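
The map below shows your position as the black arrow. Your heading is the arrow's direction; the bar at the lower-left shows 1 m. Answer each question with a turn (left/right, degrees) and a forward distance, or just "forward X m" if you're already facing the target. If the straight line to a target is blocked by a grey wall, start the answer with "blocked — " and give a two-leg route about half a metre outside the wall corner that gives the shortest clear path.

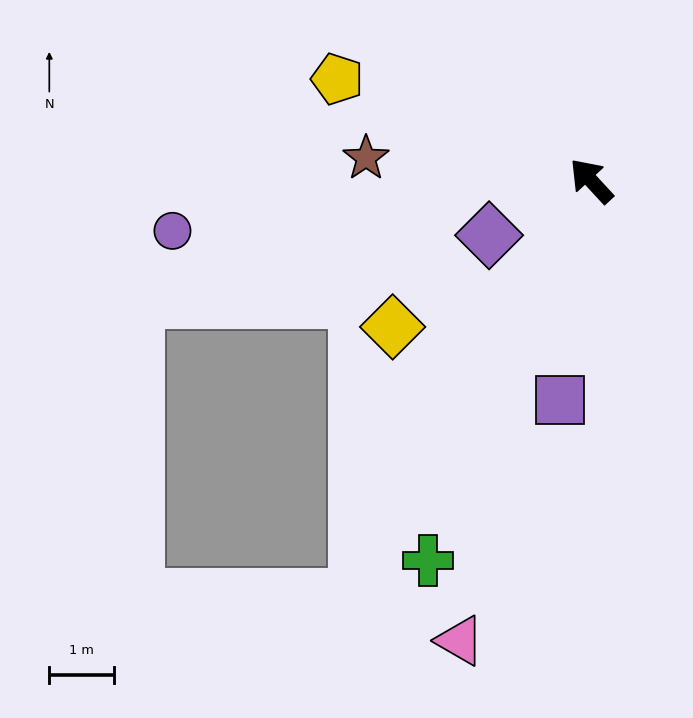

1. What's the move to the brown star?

turn left 42°, forward 3.5 m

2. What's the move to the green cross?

turn left 114°, forward 6.4 m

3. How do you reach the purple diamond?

turn left 75°, forward 1.8 m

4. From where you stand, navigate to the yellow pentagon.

turn left 25°, forward 4.2 m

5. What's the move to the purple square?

turn left 129°, forward 3.4 m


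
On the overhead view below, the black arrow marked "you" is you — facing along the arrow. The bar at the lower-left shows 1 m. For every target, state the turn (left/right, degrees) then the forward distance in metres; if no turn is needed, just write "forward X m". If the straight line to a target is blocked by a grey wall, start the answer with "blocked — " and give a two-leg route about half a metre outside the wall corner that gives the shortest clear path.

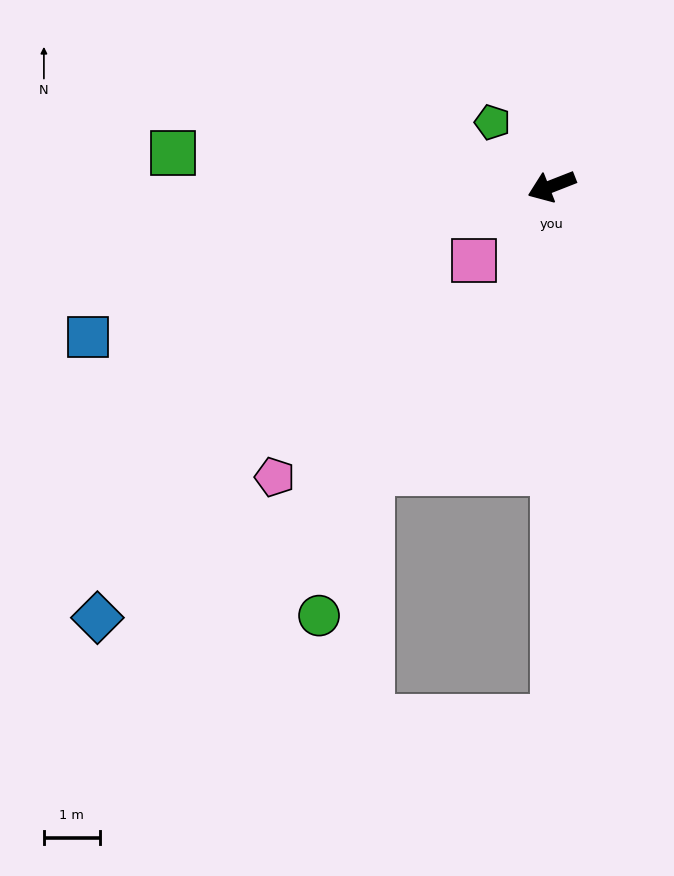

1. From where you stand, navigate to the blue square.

turn right 3°, forward 8.7 m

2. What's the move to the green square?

turn right 26°, forward 6.8 m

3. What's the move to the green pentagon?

turn right 69°, forward 1.6 m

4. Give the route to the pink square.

turn left 22°, forward 1.9 m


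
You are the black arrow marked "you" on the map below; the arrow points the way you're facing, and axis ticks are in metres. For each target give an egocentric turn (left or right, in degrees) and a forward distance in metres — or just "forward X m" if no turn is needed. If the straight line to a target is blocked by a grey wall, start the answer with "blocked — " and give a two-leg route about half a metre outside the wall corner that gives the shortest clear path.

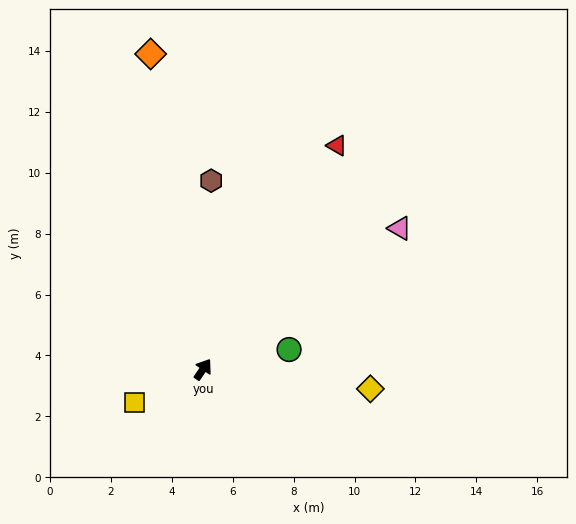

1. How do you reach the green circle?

turn right 43°, forward 2.9 m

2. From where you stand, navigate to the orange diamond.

turn left 44°, forward 10.5 m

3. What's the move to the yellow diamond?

turn right 62°, forward 5.5 m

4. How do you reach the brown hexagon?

turn left 32°, forward 6.2 m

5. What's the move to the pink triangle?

turn right 20°, forward 7.9 m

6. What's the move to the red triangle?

turn left 3°, forward 8.6 m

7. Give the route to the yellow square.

turn left 150°, forward 2.5 m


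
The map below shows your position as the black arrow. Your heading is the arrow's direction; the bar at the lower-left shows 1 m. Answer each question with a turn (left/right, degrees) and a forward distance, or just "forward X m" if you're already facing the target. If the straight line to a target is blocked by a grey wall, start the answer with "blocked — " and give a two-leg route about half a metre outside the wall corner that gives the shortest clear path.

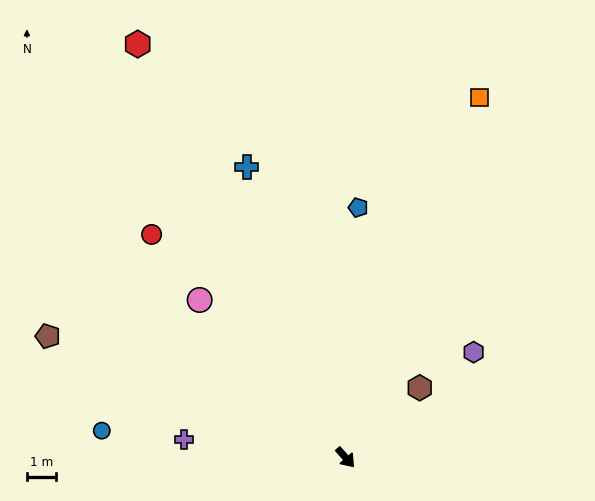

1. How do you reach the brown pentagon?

turn right 153°, forward 11.1 m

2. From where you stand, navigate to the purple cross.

turn right 137°, forward 5.6 m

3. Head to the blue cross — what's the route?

turn left 158°, forward 10.6 m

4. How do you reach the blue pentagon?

turn left 136°, forward 8.7 m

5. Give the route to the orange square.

turn left 118°, forward 13.3 m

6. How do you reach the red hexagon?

turn left 166°, forward 16.0 m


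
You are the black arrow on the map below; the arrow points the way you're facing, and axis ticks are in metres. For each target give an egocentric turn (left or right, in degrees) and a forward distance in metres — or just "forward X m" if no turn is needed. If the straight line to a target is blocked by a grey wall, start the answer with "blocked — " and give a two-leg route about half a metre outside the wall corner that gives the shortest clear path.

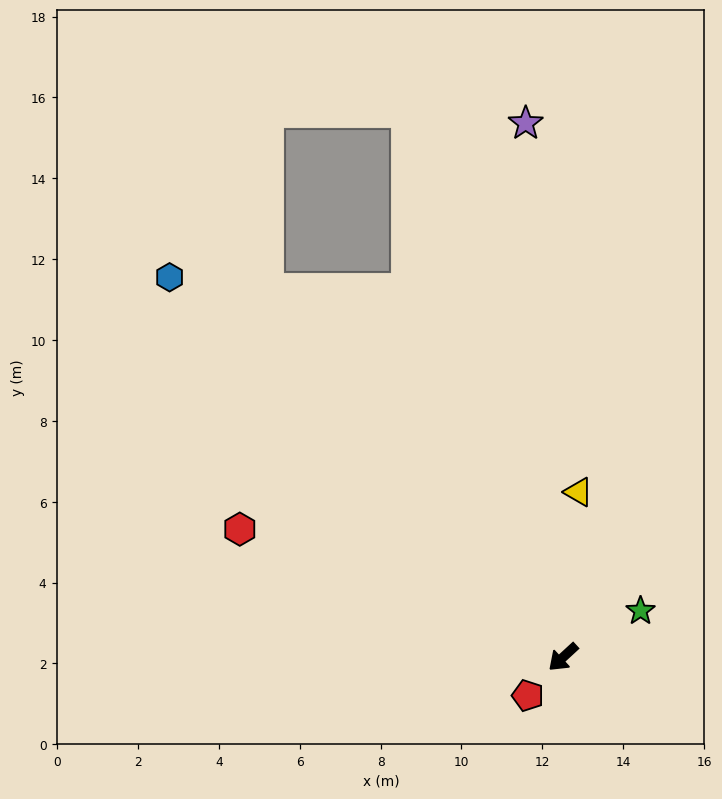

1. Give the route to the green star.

turn left 168°, forward 2.2 m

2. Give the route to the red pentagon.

turn left 5°, forward 1.3 m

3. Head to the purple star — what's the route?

turn right 129°, forward 13.2 m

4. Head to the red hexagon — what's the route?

turn right 64°, forward 8.6 m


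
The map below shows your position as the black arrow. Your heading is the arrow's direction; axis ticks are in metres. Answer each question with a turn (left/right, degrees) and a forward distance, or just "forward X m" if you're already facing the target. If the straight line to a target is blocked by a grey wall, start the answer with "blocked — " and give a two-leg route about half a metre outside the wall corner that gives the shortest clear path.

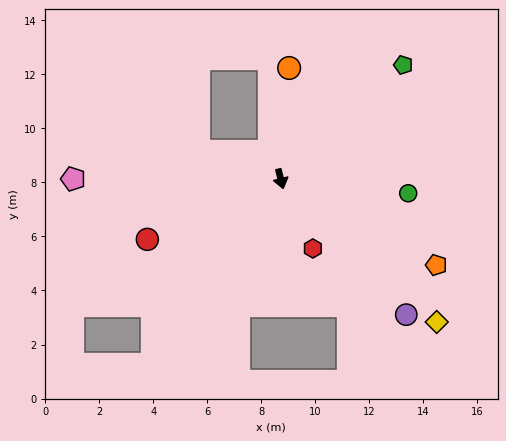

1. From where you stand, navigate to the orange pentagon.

turn left 47°, forward 6.6 m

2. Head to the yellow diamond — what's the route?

turn left 33°, forward 7.8 m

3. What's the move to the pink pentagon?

turn right 104°, forward 7.7 m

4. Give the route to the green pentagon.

turn left 119°, forward 6.2 m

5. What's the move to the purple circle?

turn left 29°, forward 6.8 m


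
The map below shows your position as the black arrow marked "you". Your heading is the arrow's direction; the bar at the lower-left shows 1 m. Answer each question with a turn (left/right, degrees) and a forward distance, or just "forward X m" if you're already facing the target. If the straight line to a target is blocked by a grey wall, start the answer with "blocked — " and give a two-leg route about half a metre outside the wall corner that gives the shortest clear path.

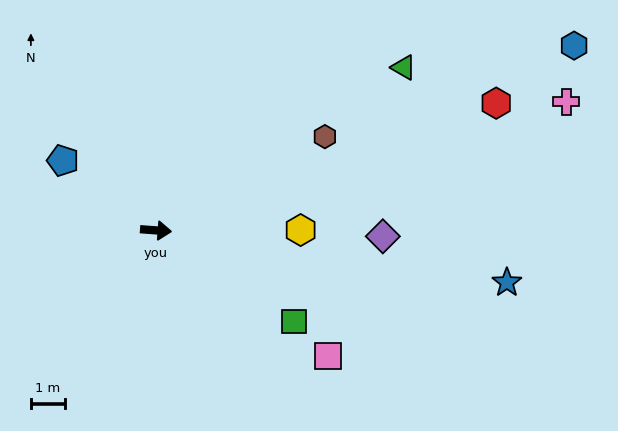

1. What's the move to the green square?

turn right 29°, forward 4.8 m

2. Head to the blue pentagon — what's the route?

turn left 147°, forward 3.4 m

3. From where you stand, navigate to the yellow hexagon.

turn left 4°, forward 4.2 m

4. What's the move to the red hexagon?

turn left 25°, forward 10.6 m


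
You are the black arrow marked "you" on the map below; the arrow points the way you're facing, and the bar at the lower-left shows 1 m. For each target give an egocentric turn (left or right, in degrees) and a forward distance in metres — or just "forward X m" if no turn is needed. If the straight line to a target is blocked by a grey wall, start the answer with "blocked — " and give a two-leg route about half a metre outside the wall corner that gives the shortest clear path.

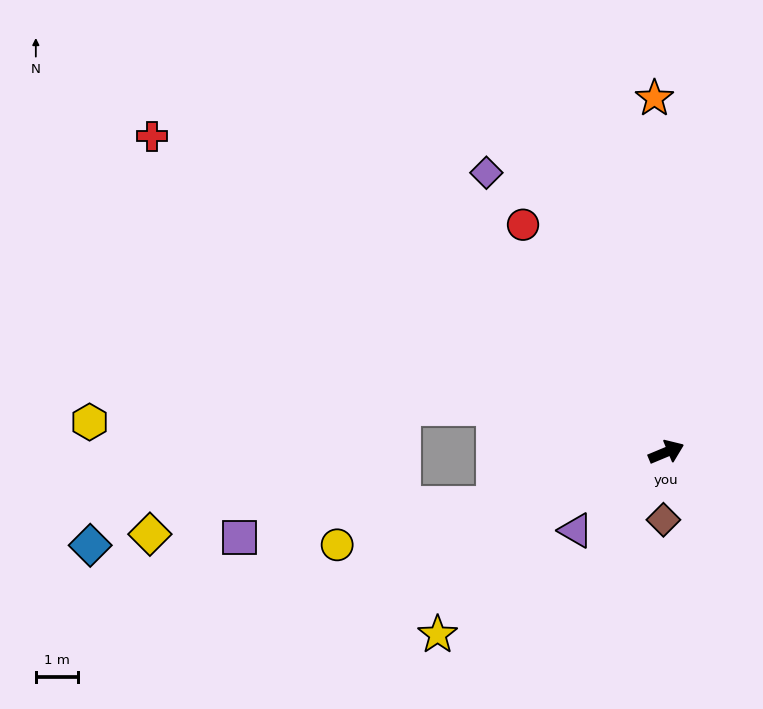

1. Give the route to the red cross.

turn left 126°, forward 14.4 m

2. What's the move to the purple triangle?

turn right 162°, forward 2.9 m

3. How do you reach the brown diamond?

turn right 115°, forward 1.6 m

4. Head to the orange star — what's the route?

turn left 69°, forward 8.5 m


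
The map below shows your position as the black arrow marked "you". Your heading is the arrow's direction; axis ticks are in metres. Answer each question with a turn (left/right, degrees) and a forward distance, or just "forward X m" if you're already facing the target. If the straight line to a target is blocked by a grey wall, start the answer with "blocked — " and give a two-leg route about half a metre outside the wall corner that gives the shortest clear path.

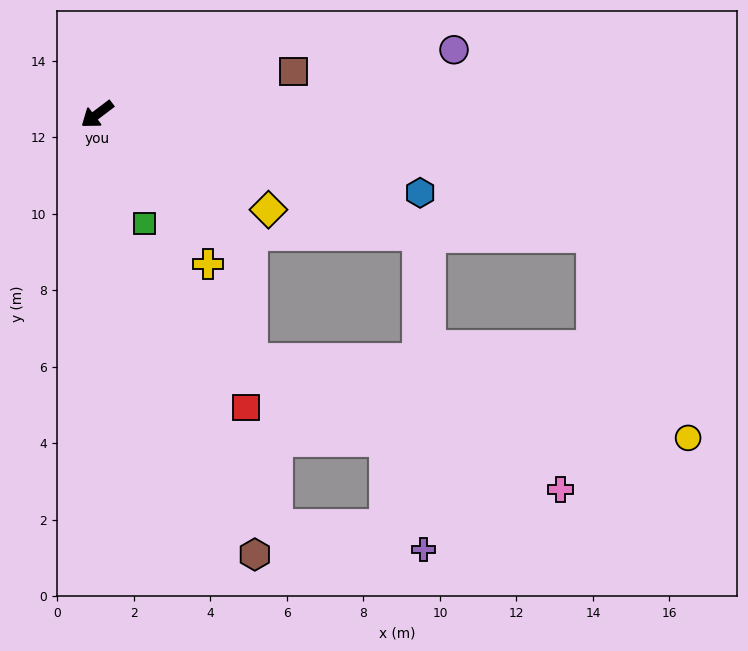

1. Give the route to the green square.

turn left 76°, forward 3.1 m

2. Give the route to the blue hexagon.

turn left 129°, forward 8.7 m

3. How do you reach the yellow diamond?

turn left 114°, forward 5.1 m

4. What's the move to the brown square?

turn left 155°, forward 5.2 m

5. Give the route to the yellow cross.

turn left 89°, forward 4.9 m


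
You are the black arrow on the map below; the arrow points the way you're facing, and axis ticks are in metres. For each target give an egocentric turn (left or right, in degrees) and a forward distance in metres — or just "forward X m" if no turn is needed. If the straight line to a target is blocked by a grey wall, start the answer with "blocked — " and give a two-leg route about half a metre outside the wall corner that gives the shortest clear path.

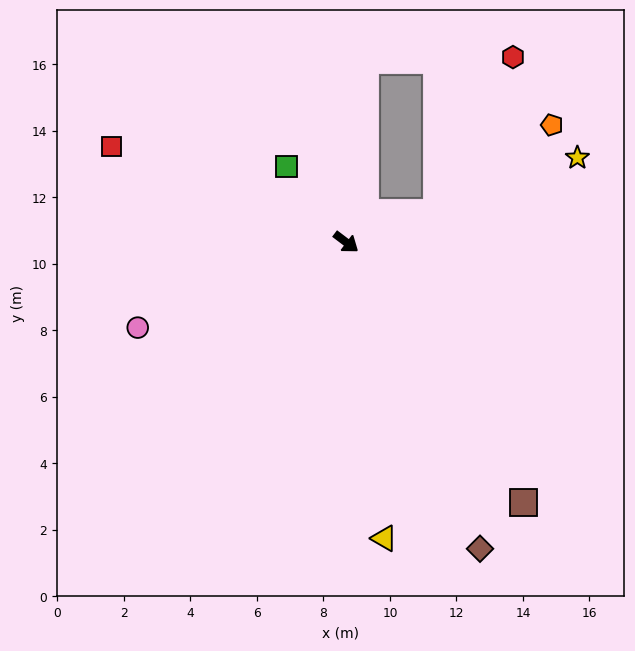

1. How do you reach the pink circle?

turn right 121°, forward 6.8 m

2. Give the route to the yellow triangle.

turn right 46°, forward 9.0 m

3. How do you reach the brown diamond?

turn right 29°, forward 10.1 m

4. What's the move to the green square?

turn left 165°, forward 2.9 m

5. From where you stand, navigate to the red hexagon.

blocked — turn left 55°, forward 2.9 m, then turn left 46°, forward 5.2 m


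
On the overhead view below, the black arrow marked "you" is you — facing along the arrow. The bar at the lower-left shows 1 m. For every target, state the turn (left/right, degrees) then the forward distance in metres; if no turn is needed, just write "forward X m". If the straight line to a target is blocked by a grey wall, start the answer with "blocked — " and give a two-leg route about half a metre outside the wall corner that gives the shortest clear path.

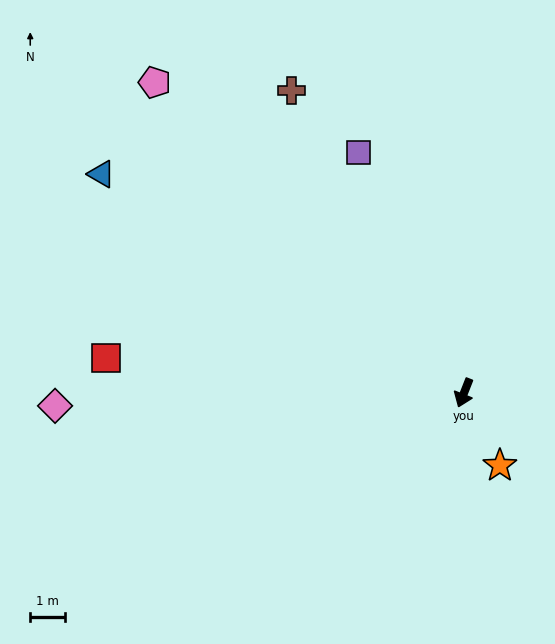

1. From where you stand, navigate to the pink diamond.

turn right 67°, forward 11.9 m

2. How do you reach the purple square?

turn right 135°, forward 7.6 m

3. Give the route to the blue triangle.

turn right 100°, forward 12.3 m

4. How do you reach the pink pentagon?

turn right 114°, forward 12.7 m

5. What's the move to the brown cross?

turn right 129°, forward 10.1 m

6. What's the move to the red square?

turn right 74°, forward 10.4 m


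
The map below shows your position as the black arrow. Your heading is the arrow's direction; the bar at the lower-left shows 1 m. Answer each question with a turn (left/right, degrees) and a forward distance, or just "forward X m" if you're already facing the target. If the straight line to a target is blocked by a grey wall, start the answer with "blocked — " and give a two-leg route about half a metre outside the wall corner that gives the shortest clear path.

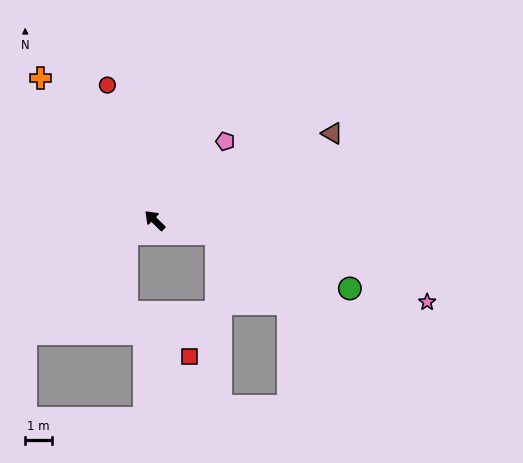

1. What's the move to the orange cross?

turn right 7°, forward 6.9 m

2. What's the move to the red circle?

turn right 26°, forward 5.4 m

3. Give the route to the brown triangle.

turn right 109°, forward 7.5 m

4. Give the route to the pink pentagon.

turn right 87°, forward 4.0 m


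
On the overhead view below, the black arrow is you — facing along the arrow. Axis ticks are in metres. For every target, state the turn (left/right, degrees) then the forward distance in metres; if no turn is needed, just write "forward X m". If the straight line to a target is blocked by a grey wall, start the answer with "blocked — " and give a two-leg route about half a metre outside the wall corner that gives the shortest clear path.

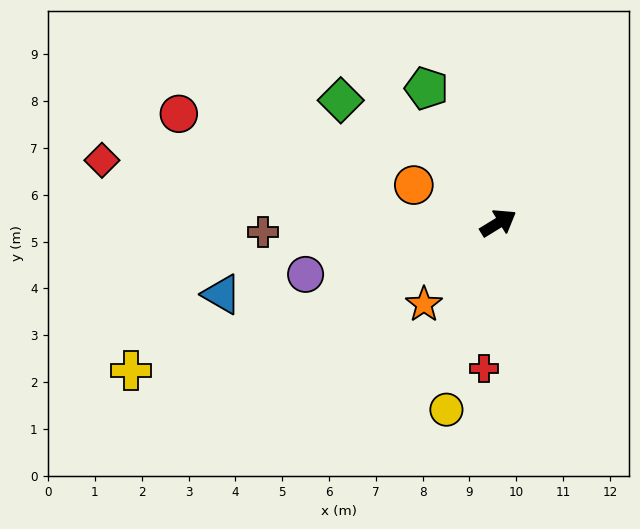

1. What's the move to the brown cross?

turn left 151°, forward 5.0 m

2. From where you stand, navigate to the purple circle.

turn left 163°, forward 4.3 m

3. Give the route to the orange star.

turn right 164°, forward 2.4 m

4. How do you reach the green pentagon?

turn left 87°, forward 3.3 m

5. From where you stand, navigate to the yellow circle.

turn right 137°, forward 4.1 m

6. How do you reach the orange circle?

turn left 124°, forward 2.0 m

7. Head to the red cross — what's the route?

turn right 127°, forward 3.1 m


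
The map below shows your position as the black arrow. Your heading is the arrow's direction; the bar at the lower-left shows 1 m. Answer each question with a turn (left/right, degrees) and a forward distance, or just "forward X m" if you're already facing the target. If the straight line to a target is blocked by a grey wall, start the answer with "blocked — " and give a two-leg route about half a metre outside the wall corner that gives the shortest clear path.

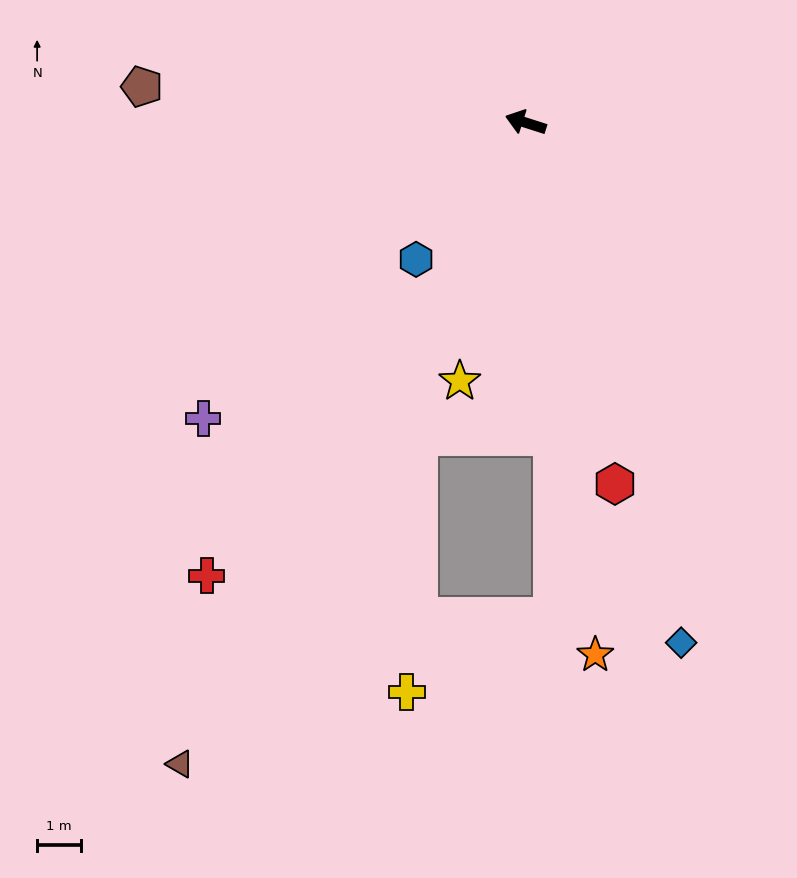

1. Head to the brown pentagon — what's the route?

turn left 12°, forward 8.7 m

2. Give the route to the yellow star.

turn left 93°, forward 6.0 m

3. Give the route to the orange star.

turn left 115°, forward 12.1 m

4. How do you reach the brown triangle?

turn left 79°, forward 16.5 m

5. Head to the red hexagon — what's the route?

turn left 122°, forward 8.4 m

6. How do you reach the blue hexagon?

turn left 69°, forward 4.0 m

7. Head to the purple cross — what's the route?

turn left 60°, forward 9.9 m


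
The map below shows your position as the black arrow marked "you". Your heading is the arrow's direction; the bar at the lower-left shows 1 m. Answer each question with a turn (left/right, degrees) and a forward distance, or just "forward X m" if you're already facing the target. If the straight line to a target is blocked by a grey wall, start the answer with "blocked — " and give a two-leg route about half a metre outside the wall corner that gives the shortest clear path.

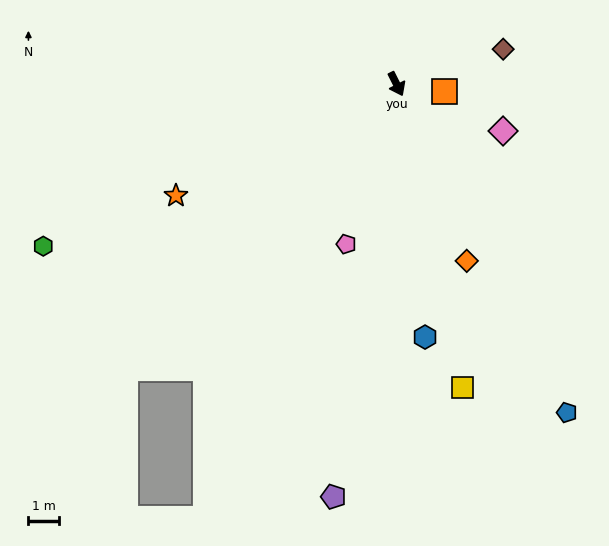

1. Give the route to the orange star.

turn right 90°, forward 8.0 m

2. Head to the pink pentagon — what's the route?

turn right 44°, forward 5.4 m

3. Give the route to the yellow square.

turn right 14°, forward 10.1 m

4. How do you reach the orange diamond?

turn right 5°, forward 6.2 m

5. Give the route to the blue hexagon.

turn right 20°, forward 8.3 m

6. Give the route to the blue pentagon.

forward 12.0 m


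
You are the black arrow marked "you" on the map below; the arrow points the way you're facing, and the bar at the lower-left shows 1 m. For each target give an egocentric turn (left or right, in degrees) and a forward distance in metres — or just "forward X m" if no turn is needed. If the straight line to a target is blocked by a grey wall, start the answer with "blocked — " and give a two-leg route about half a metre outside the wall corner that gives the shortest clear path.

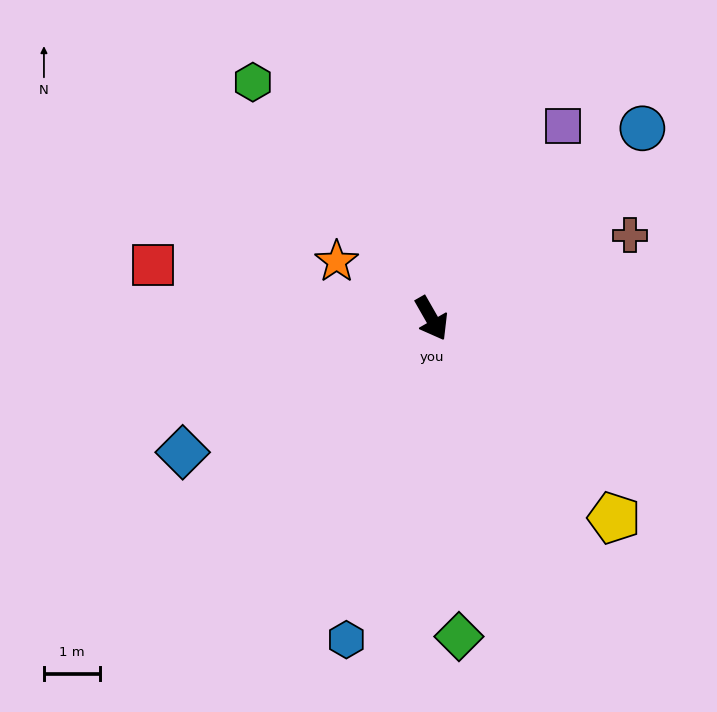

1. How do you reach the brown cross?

turn left 83°, forward 3.9 m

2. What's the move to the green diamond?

turn right 25°, forward 5.7 m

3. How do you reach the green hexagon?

turn right 173°, forward 5.3 m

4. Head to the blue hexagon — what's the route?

turn right 45°, forward 6.0 m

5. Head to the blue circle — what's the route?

turn left 102°, forward 5.1 m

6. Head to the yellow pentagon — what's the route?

turn left 13°, forward 4.9 m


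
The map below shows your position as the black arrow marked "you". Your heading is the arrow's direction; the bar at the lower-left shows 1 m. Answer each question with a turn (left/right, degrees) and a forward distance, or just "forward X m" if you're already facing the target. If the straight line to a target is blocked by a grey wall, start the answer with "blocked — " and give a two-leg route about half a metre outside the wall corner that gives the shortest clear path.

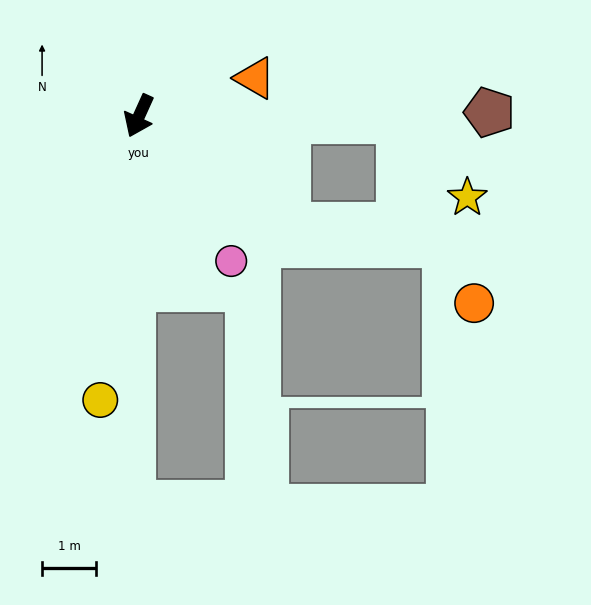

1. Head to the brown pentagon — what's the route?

turn left 115°, forward 6.4 m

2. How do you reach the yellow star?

blocked — turn left 113°, forward 4.8 m, then turn right 47°, forward 1.9 m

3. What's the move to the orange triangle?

turn left 132°, forward 2.2 m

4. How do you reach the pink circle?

turn left 57°, forward 3.2 m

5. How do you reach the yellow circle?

turn left 17°, forward 5.3 m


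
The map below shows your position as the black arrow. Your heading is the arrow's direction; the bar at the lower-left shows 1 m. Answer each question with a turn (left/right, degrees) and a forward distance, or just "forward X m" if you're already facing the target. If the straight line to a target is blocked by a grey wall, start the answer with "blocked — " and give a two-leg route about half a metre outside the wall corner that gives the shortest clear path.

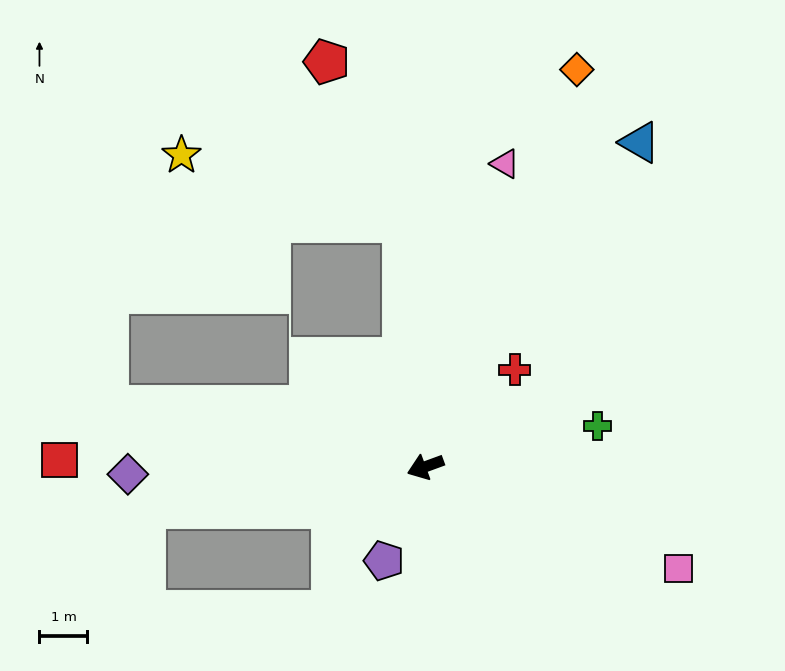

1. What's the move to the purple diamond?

turn right 19°, forward 6.2 m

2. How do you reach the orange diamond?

turn right 131°, forward 8.9 m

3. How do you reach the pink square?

turn left 138°, forward 5.7 m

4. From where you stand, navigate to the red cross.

turn right 153°, forward 2.7 m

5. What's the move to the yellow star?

blocked — turn right 105°, forward 5.1 m, then turn left 68°, forward 4.8 m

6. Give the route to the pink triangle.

turn right 125°, forward 6.5 m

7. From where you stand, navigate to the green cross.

turn left 173°, forward 3.7 m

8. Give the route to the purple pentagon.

turn left 46°, forward 2.1 m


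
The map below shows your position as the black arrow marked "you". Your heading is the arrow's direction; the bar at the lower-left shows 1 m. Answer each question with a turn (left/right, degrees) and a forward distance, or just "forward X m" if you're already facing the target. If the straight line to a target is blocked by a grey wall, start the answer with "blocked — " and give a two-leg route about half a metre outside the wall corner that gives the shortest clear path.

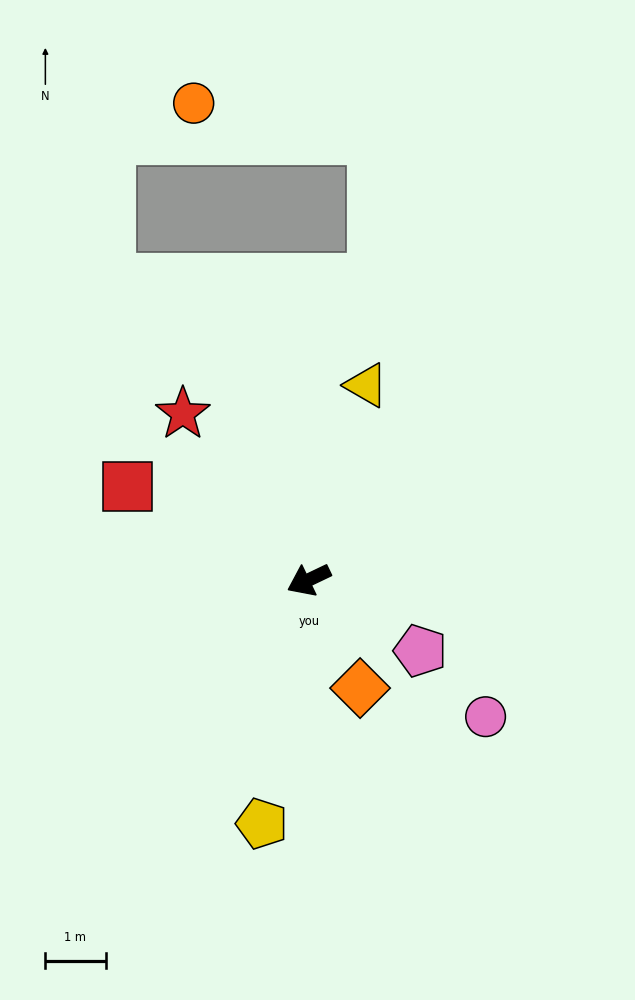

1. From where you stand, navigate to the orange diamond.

turn left 90°, forward 2.0 m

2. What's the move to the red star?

turn right 78°, forward 3.5 m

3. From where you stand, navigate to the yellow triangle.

turn right 132°, forward 3.4 m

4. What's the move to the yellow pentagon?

turn left 54°, forward 4.1 m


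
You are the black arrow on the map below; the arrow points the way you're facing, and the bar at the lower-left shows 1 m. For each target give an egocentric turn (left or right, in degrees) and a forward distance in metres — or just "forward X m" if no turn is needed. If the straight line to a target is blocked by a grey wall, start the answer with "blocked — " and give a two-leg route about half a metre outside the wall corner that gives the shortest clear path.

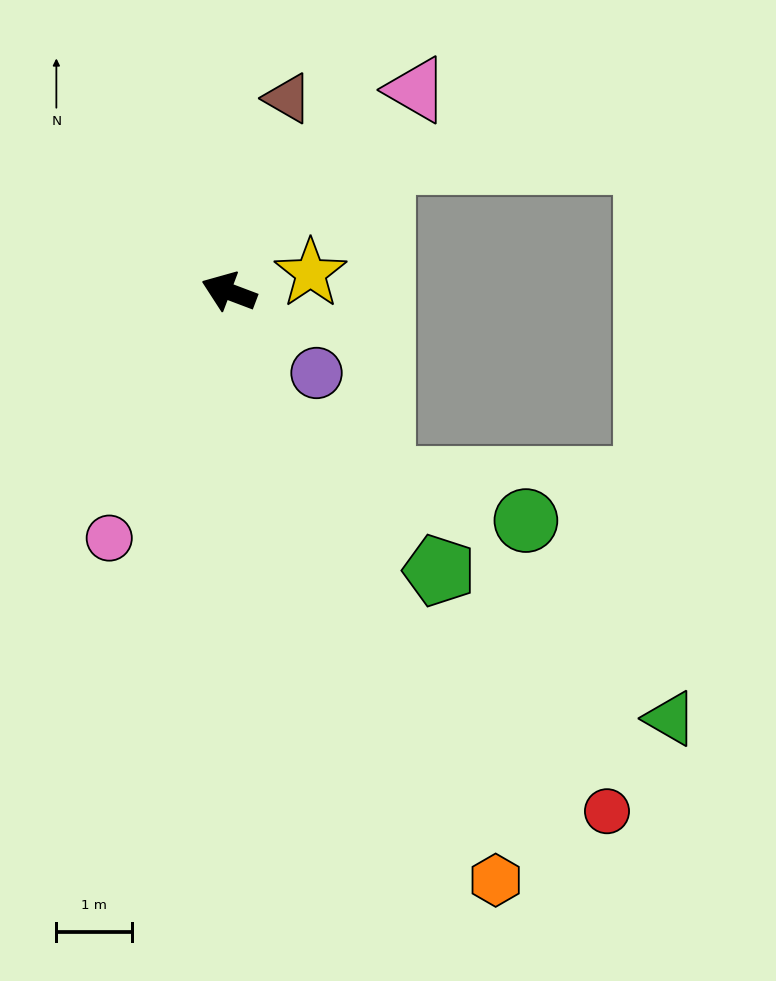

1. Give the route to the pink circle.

turn left 85°, forward 3.6 m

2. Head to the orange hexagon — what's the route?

turn left 135°, forward 8.5 m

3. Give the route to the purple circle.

turn left 158°, forward 1.6 m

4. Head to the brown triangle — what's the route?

turn right 86°, forward 2.7 m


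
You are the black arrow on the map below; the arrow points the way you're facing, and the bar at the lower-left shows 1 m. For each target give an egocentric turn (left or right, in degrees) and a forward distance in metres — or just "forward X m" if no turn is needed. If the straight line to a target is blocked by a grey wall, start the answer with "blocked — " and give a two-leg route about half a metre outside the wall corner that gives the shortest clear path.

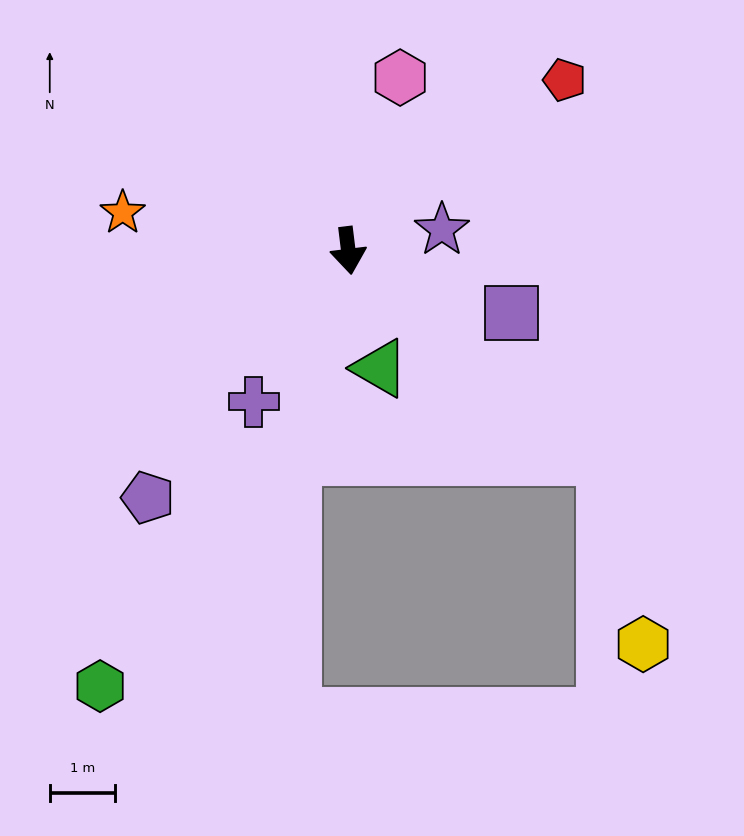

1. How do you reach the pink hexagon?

turn left 156°, forward 2.8 m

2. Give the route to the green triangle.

turn left 8°, forward 1.9 m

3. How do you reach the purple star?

turn left 96°, forward 1.5 m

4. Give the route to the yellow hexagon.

blocked — turn left 44°, forward 5.0 m, then turn right 39°, forward 2.9 m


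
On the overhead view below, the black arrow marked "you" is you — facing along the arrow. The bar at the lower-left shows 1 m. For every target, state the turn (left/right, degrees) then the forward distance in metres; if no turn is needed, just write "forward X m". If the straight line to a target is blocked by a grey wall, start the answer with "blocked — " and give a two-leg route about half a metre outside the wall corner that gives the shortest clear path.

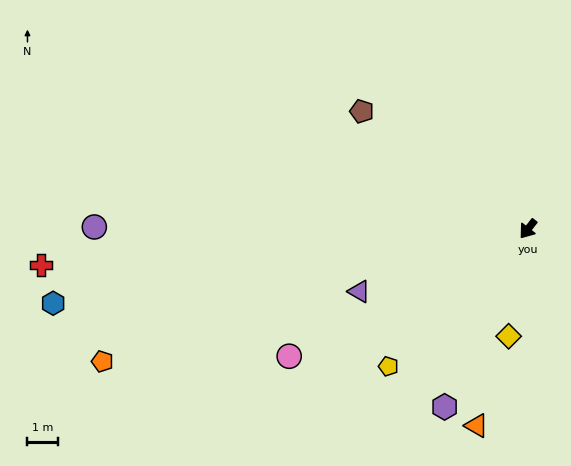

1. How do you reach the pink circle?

turn right 24°, forward 8.8 m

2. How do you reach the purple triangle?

turn right 32°, forward 5.8 m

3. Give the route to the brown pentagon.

turn right 87°, forward 6.6 m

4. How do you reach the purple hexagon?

turn left 13°, forward 6.4 m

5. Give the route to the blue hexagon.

turn right 43°, forward 15.5 m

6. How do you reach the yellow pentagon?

turn right 7°, forward 6.3 m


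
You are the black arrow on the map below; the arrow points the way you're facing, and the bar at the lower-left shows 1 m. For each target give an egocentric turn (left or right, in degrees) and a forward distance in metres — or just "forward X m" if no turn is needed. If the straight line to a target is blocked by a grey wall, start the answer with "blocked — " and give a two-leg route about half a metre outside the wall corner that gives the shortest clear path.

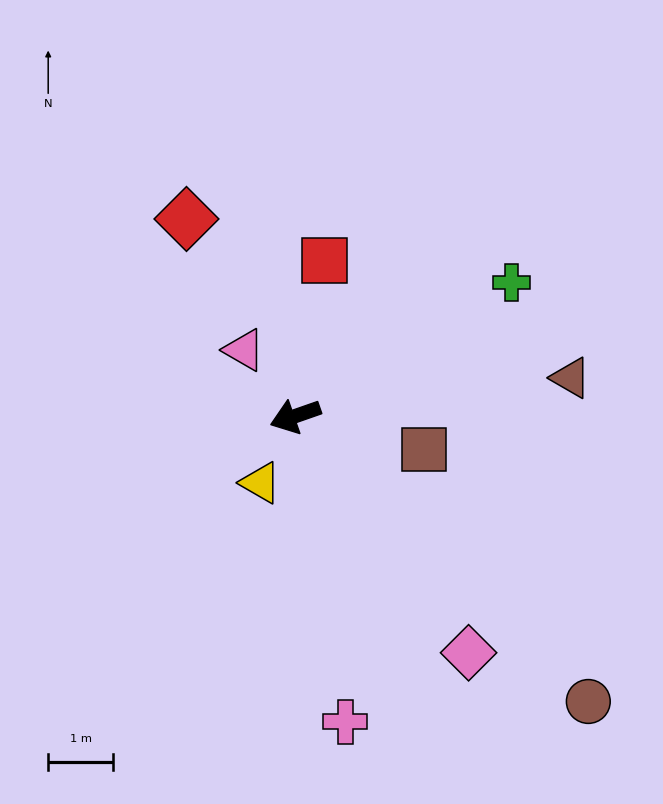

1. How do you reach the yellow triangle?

turn left 43°, forward 1.2 m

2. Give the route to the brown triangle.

turn left 169°, forward 4.3 m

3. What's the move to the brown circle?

turn left 117°, forward 6.3 m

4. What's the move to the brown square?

turn left 146°, forward 2.0 m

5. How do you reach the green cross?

turn right 168°, forward 3.9 m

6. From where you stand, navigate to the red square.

turn right 120°, forward 2.4 m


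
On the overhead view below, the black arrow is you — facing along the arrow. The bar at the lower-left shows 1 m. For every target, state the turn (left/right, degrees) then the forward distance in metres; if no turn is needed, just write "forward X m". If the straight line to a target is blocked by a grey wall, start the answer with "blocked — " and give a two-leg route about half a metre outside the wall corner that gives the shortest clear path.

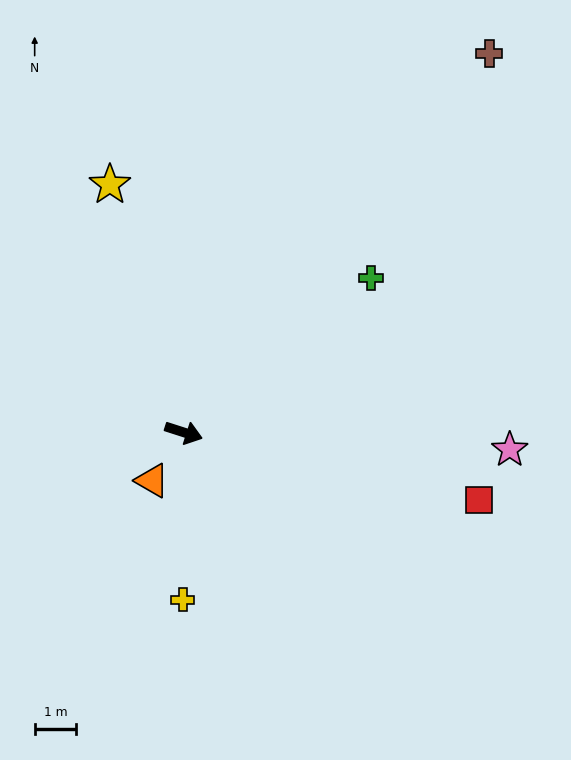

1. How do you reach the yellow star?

turn left 124°, forward 6.2 m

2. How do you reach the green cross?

turn left 57°, forward 5.8 m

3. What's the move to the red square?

turn left 5°, forward 7.3 m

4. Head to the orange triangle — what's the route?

turn right 105°, forward 1.4 m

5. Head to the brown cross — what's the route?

turn left 69°, forward 11.7 m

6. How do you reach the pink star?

turn left 15°, forward 7.9 m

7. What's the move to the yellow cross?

turn right 73°, forward 4.0 m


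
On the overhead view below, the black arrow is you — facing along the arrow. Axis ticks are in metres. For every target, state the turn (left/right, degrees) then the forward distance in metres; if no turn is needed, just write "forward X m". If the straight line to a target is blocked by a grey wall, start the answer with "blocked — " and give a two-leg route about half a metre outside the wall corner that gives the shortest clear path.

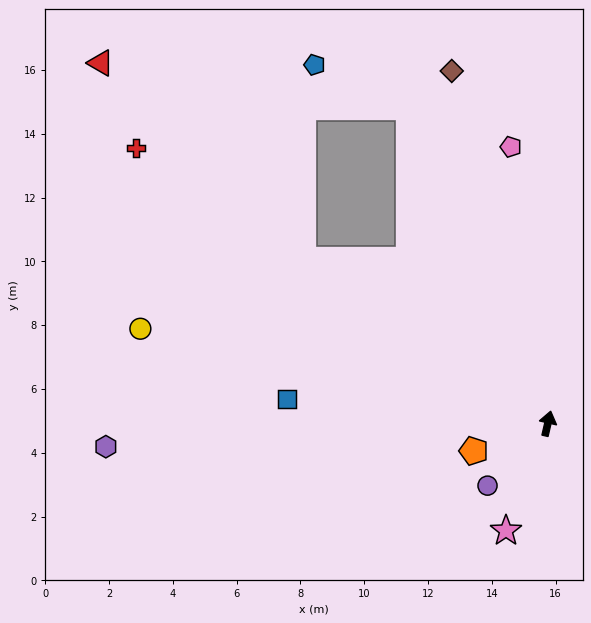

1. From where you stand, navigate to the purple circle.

turn left 149°, forward 2.7 m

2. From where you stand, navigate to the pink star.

turn left 172°, forward 3.6 m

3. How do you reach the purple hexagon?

turn left 106°, forward 13.9 m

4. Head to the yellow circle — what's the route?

turn left 90°, forward 13.1 m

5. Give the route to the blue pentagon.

blocked — turn left 37°, forward 10.8 m, then turn left 42°, forward 3.2 m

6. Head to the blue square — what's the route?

turn left 98°, forward 8.2 m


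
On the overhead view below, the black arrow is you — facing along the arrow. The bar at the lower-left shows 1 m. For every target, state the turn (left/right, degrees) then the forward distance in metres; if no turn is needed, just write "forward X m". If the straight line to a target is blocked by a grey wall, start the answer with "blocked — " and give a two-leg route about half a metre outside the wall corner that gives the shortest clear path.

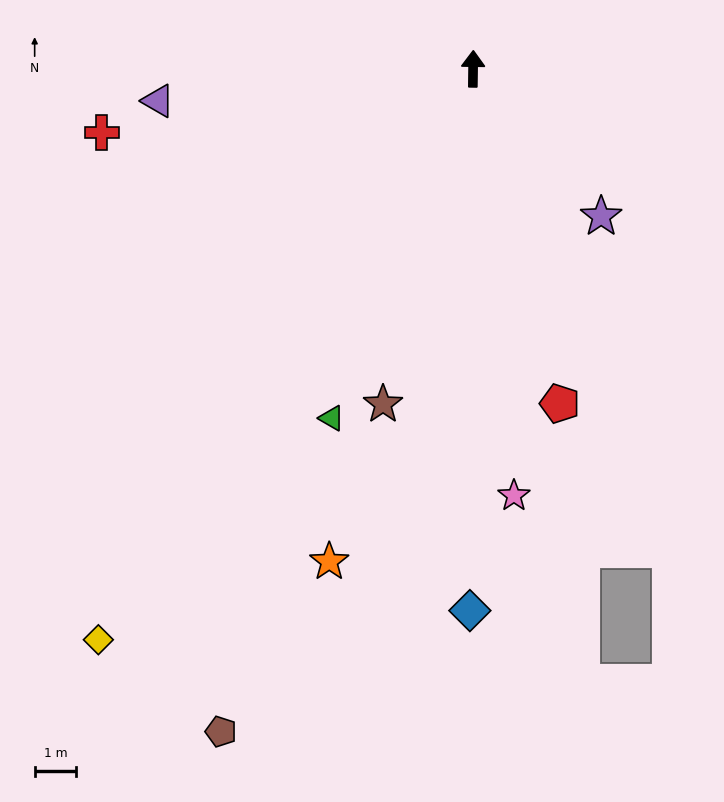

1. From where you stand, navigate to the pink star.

turn right 174°, forward 10.3 m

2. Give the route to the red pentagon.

turn right 165°, forward 8.3 m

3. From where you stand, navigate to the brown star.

turn left 166°, forward 8.4 m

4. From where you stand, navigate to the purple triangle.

turn left 97°, forward 7.6 m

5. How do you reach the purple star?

turn right 138°, forward 4.7 m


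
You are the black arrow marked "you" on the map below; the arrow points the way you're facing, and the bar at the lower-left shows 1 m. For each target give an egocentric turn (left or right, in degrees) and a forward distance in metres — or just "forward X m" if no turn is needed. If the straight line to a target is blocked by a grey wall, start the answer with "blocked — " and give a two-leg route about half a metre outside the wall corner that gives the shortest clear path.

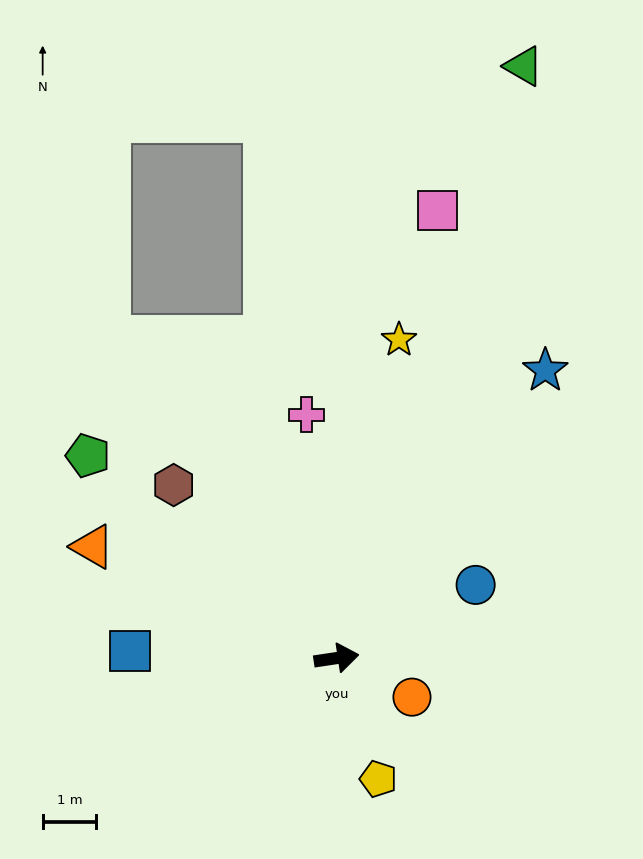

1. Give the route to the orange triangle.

turn left 147°, forward 5.0 m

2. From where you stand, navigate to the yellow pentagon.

turn right 79°, forward 2.4 m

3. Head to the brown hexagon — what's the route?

turn left 125°, forward 4.4 m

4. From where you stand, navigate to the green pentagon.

turn left 132°, forward 6.0 m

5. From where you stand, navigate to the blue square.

turn left 170°, forward 3.9 m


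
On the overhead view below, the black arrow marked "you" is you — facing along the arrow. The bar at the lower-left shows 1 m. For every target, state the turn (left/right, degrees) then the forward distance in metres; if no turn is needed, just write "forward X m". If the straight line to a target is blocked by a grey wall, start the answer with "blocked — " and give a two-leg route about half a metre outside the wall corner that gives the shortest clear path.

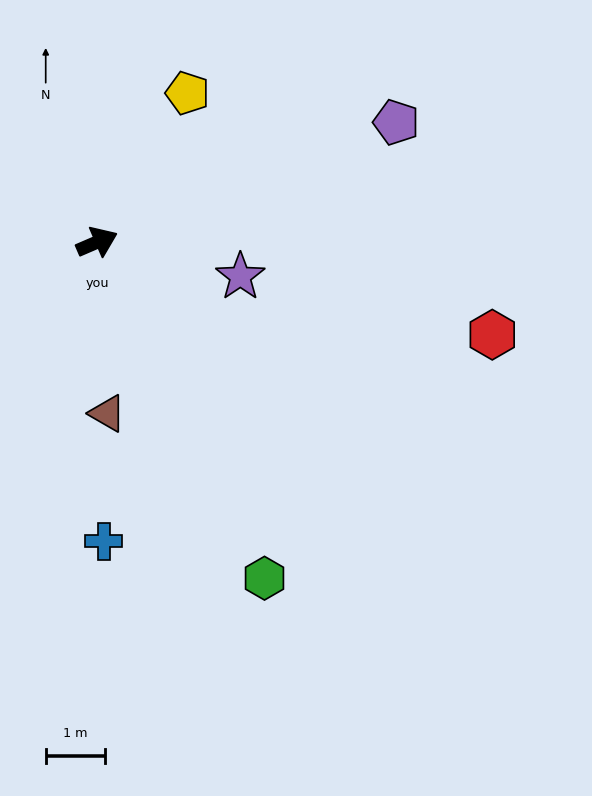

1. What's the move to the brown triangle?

turn right 110°, forward 2.9 m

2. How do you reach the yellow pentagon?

turn left 35°, forward 2.9 m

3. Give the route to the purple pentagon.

forward 5.4 m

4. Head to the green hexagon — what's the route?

turn right 87°, forward 6.3 m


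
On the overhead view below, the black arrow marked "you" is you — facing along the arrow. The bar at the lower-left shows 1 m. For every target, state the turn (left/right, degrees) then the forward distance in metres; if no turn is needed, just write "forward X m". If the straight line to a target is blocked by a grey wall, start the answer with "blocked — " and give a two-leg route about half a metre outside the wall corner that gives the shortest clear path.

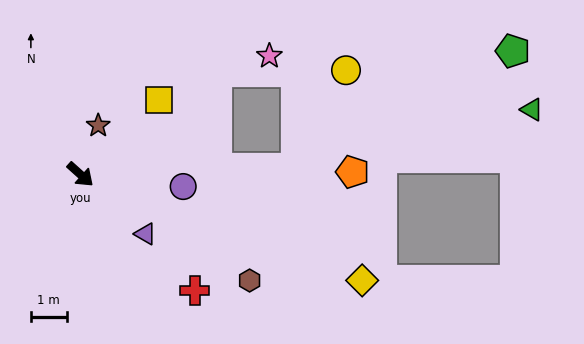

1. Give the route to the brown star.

turn left 112°, forward 1.5 m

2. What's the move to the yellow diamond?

turn left 21°, forward 8.4 m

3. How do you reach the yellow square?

turn left 85°, forward 3.0 m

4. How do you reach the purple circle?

turn left 35°, forward 2.9 m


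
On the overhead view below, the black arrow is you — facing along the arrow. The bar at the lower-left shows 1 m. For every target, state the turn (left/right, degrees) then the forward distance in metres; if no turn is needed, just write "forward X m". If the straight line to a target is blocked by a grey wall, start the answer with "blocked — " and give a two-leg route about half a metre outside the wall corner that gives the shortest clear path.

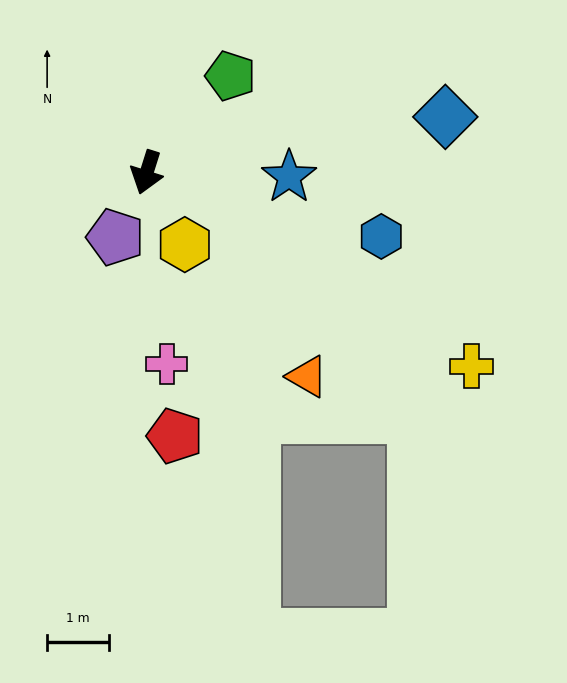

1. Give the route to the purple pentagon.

turn right 8°, forward 1.2 m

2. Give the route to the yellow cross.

turn left 77°, forward 6.1 m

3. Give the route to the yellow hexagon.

turn left 45°, forward 1.3 m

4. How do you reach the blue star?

turn left 106°, forward 2.3 m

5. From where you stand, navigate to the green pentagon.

turn left 157°, forward 2.1 m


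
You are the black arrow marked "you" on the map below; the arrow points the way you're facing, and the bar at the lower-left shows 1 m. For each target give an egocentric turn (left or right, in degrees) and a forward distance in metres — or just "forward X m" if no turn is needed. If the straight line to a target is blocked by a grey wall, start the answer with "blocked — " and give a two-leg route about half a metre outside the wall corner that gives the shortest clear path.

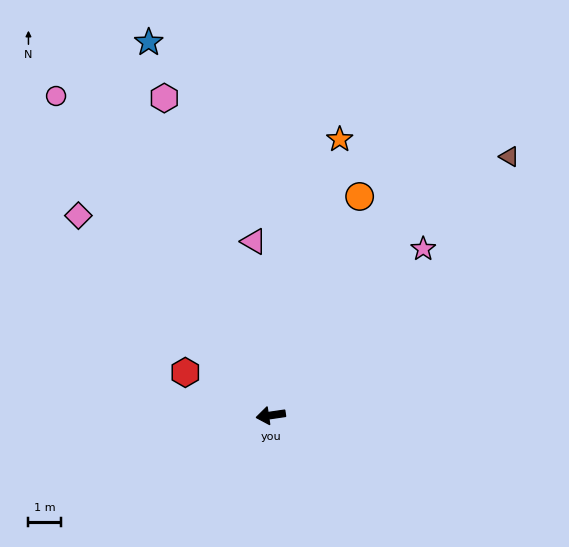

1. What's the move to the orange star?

turn right 112°, forward 8.8 m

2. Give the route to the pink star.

turn right 141°, forward 7.0 m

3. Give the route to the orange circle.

turn right 120°, forward 7.3 m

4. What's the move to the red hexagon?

turn right 35°, forward 2.9 m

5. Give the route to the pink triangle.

turn right 93°, forward 5.4 m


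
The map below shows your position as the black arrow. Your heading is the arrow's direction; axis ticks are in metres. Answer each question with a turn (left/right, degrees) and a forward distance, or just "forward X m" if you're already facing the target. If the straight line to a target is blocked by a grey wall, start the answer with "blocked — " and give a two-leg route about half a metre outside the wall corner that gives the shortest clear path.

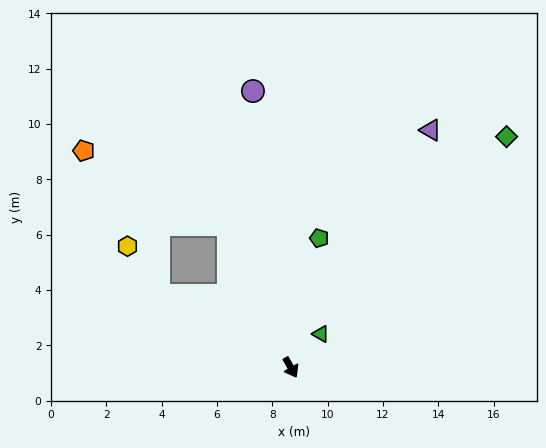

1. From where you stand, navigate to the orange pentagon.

blocked — turn left 174°, forward 5.6 m, then turn left 40°, forward 5.9 m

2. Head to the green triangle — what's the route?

turn left 109°, forward 1.6 m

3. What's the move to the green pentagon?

turn left 138°, forward 4.8 m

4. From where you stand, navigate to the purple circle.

turn left 158°, forward 10.1 m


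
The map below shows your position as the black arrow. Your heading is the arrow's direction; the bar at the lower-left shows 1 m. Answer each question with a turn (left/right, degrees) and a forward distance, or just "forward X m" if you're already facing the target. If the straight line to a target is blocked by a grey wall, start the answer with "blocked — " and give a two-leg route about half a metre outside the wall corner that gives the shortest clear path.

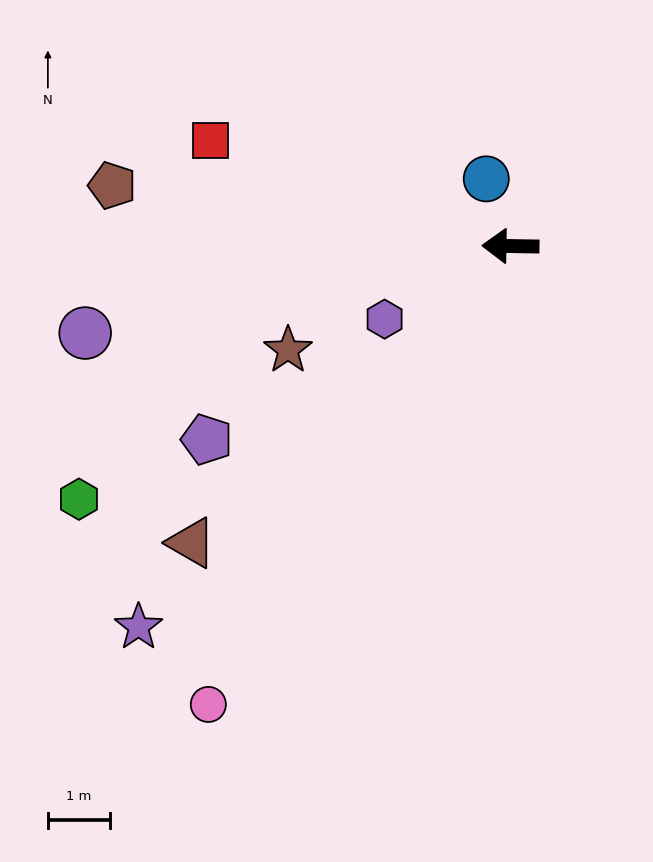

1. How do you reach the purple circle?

turn left 13°, forward 7.0 m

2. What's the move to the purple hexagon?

turn left 31°, forward 2.3 m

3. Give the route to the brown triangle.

turn left 44°, forward 7.0 m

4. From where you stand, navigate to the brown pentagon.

turn right 8°, forward 6.5 m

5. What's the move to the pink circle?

turn left 58°, forward 8.8 m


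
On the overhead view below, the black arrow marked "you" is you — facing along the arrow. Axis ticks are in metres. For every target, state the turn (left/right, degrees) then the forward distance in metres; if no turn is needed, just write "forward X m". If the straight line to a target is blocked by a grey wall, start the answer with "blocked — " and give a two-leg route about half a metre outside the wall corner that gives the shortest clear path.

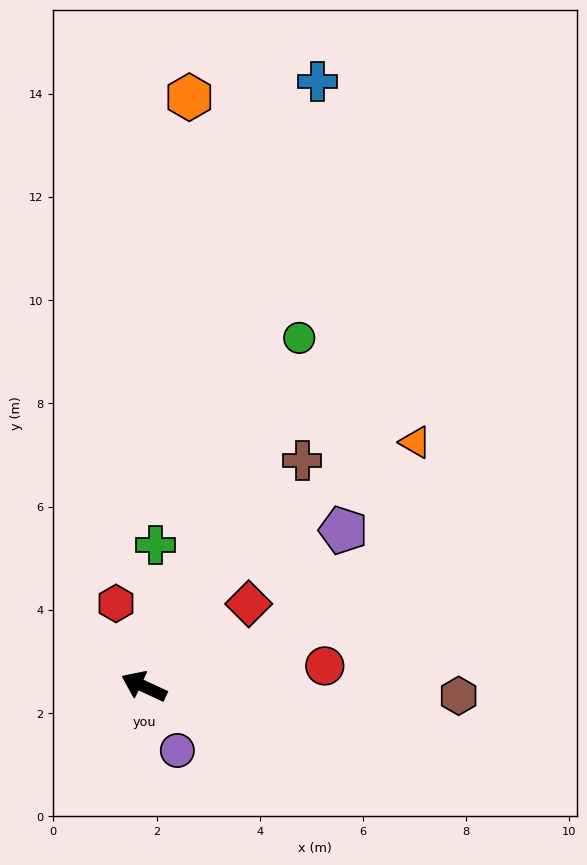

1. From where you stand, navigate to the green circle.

turn right 89°, forward 7.4 m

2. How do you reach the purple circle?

turn left 142°, forward 1.4 m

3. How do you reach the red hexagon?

turn right 46°, forward 1.7 m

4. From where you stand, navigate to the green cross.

turn right 70°, forward 2.7 m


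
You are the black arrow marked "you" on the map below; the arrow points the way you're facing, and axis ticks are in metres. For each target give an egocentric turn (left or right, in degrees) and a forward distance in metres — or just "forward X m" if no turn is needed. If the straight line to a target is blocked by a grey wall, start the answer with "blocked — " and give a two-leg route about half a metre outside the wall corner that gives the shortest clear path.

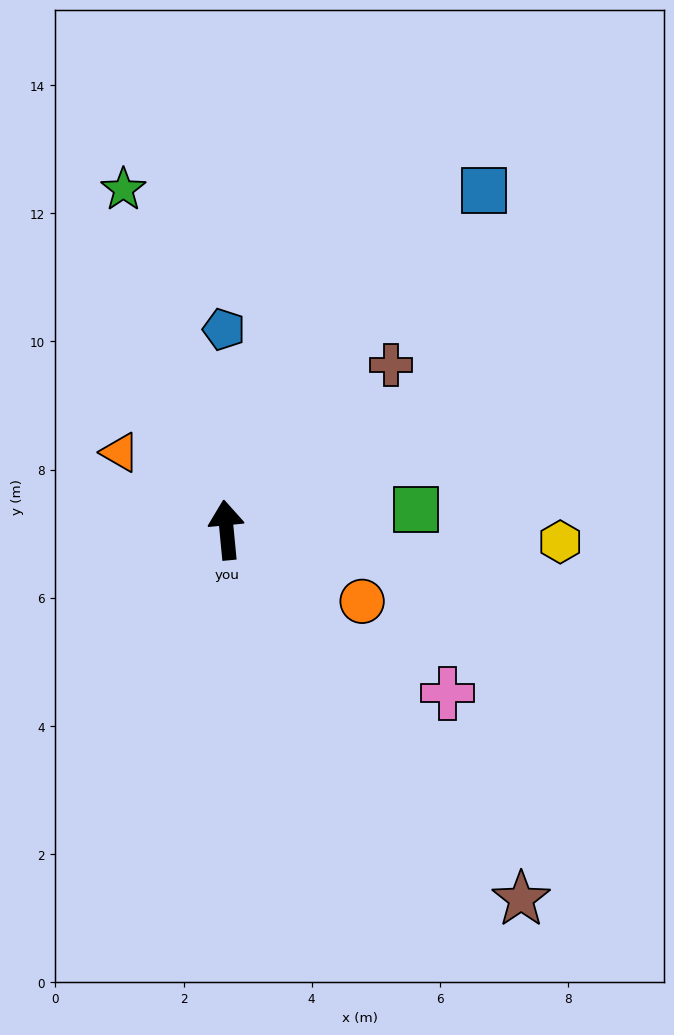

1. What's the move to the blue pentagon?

turn right 5°, forward 3.1 m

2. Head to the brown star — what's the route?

turn right 147°, forward 7.4 m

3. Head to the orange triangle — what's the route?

turn left 48°, forward 2.1 m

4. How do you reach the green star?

turn left 11°, forward 5.6 m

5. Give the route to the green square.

turn right 89°, forward 3.0 m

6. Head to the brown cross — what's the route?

turn right 50°, forward 3.6 m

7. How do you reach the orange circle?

turn right 123°, forward 2.4 m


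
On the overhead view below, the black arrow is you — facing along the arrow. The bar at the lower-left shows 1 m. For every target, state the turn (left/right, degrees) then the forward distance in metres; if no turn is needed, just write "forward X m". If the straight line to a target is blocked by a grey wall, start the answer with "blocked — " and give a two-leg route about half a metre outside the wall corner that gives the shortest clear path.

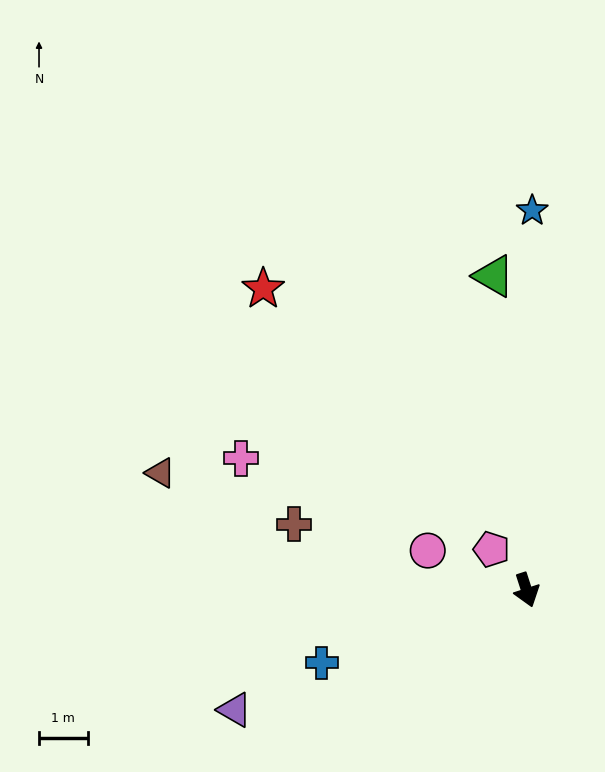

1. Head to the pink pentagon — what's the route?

turn right 157°, forward 1.1 m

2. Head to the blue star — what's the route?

turn left 161°, forward 7.8 m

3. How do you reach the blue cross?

turn right 88°, forward 4.5 m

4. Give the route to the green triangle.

turn left 168°, forward 6.5 m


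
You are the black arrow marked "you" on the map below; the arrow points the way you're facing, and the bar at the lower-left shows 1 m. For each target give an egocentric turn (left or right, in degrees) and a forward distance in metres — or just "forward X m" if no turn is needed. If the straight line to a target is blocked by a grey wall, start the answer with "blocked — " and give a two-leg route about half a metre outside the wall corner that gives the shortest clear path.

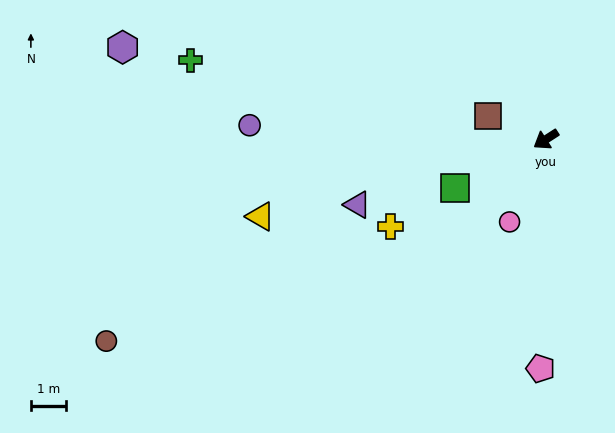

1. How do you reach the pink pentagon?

turn left 56°, forward 6.5 m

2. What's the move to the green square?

turn right 5°, forward 2.9 m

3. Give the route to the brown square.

turn right 55°, forward 1.8 m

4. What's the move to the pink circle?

turn left 33°, forward 2.5 m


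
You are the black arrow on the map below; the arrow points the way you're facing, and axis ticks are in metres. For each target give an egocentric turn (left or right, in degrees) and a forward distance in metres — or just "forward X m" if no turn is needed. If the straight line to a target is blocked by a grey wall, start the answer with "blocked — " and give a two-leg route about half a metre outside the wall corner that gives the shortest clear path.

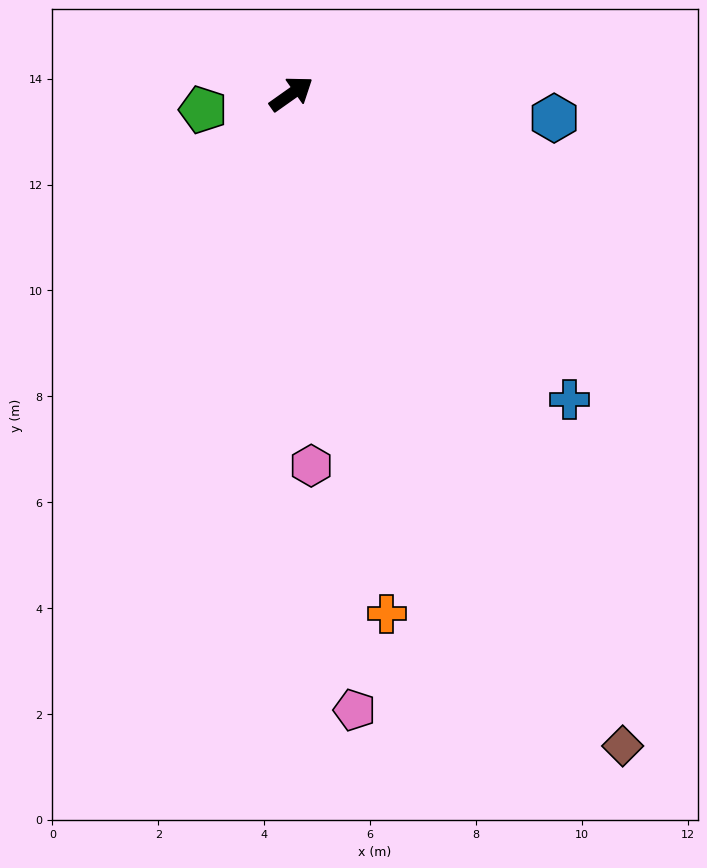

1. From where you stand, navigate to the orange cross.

turn right 115°, forward 10.0 m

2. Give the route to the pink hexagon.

turn right 122°, forward 7.0 m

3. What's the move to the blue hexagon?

turn right 41°, forward 5.0 m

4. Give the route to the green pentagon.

turn left 155°, forward 1.7 m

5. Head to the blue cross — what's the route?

turn right 83°, forward 7.8 m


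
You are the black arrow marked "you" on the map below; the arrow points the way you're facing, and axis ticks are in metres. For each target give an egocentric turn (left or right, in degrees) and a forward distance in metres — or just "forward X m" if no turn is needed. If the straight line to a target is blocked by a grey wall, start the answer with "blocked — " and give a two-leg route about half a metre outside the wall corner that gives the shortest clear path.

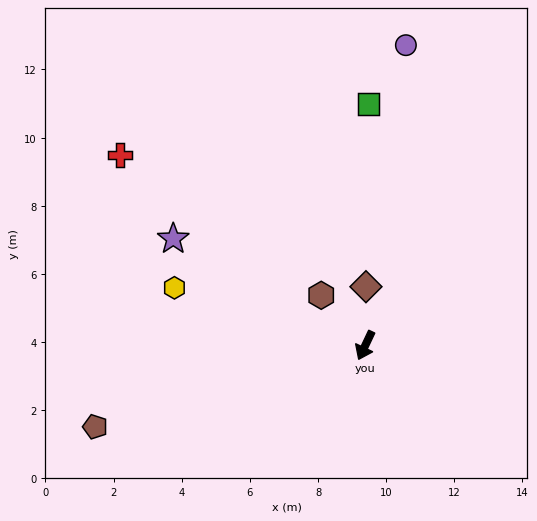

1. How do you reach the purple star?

turn right 94°, forward 6.4 m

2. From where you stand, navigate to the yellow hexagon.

turn right 82°, forward 5.9 m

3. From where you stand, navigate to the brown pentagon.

turn right 48°, forward 8.3 m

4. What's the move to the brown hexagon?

turn right 113°, forward 2.0 m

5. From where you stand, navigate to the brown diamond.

turn right 155°, forward 1.7 m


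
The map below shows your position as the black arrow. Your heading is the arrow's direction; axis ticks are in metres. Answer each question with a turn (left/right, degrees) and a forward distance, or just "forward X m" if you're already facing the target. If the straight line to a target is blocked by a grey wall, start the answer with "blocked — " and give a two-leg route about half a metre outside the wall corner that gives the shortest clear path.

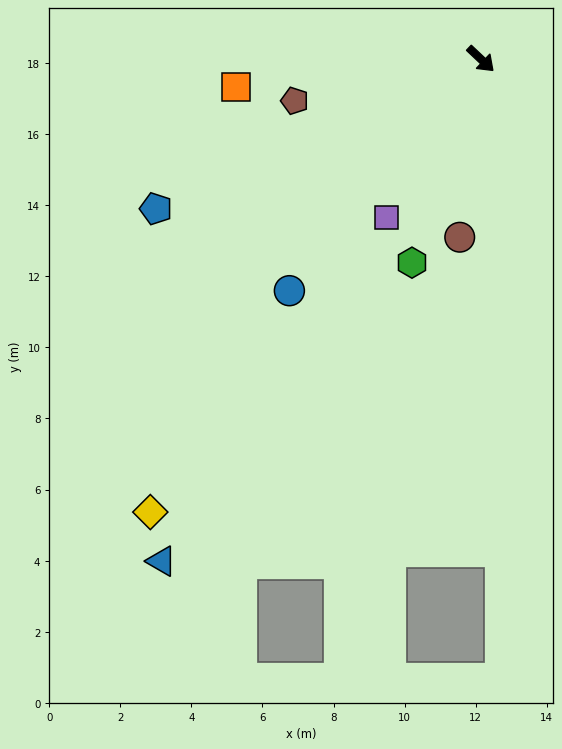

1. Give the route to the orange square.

turn right 130°, forward 6.9 m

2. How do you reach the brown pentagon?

turn right 124°, forward 5.4 m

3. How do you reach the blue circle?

turn right 86°, forward 8.5 m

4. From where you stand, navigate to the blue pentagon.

turn right 112°, forward 10.1 m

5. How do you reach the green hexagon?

turn right 65°, forward 6.0 m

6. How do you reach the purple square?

turn right 77°, forward 5.2 m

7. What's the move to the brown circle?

turn right 53°, forward 5.0 m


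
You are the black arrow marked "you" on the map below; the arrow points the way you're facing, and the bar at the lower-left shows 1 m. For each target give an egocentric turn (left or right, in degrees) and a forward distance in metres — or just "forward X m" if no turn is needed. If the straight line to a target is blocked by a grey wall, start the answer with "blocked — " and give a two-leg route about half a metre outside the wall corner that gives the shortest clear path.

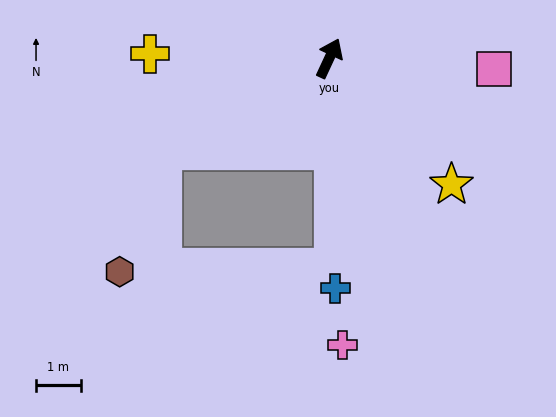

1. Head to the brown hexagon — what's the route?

blocked — turn left 144°, forward 4.3 m, then turn left 41°, forward 2.9 m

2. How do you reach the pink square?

turn right 69°, forward 3.7 m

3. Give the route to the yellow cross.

turn left 114°, forward 4.0 m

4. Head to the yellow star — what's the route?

turn right 111°, forward 3.9 m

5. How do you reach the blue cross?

turn right 154°, forward 5.2 m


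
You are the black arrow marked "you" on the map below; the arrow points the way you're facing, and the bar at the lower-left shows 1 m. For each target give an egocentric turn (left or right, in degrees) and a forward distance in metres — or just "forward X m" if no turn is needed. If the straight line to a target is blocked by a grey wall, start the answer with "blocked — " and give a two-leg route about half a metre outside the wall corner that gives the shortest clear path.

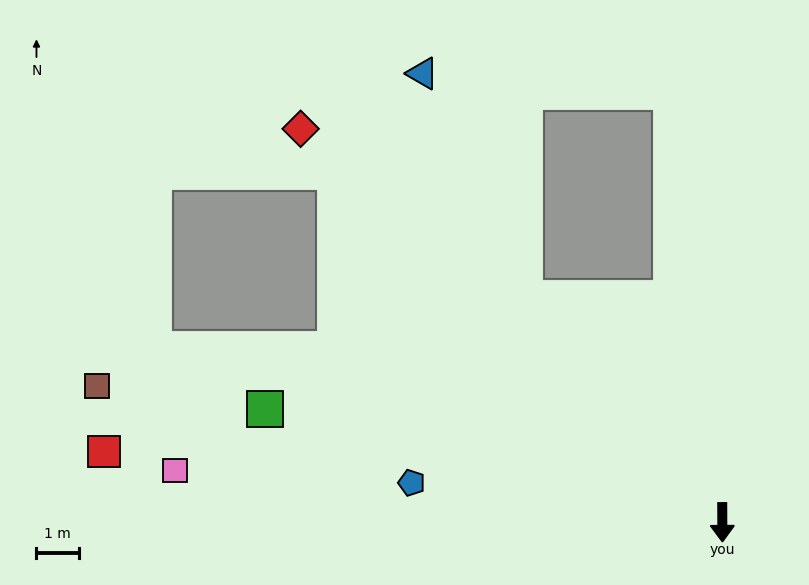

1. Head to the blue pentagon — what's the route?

turn right 98°, forward 7.4 m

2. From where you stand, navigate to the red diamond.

turn right 133°, forward 13.6 m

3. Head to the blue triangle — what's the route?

blocked — turn right 139°, forward 7.1 m, then turn right 17°, forward 5.8 m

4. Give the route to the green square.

turn right 104°, forward 11.1 m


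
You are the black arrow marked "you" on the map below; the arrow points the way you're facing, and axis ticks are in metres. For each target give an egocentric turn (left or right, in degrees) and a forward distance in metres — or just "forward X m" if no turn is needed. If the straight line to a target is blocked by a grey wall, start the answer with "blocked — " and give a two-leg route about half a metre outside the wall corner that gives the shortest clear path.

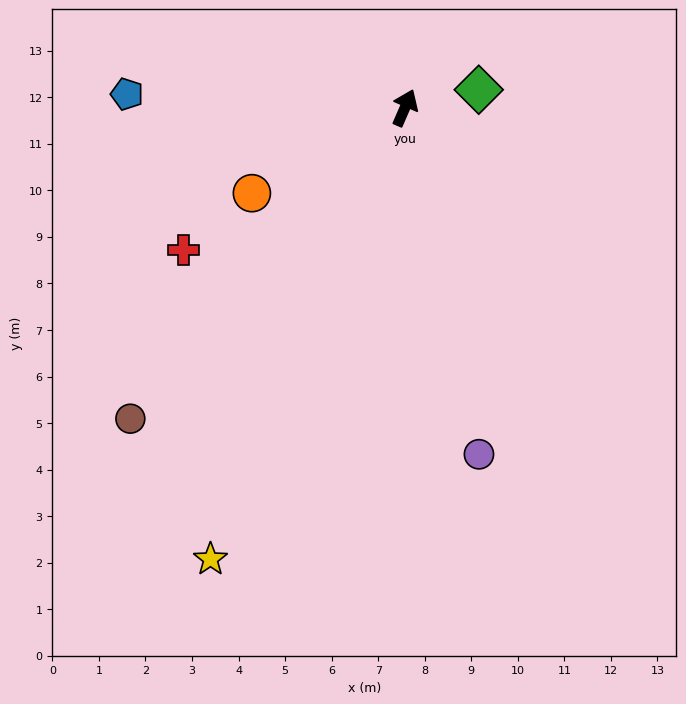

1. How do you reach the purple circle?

turn right 145°, forward 7.6 m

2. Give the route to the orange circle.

turn left 143°, forward 3.8 m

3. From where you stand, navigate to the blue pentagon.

turn left 111°, forward 6.0 m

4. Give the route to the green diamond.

turn right 53°, forward 1.6 m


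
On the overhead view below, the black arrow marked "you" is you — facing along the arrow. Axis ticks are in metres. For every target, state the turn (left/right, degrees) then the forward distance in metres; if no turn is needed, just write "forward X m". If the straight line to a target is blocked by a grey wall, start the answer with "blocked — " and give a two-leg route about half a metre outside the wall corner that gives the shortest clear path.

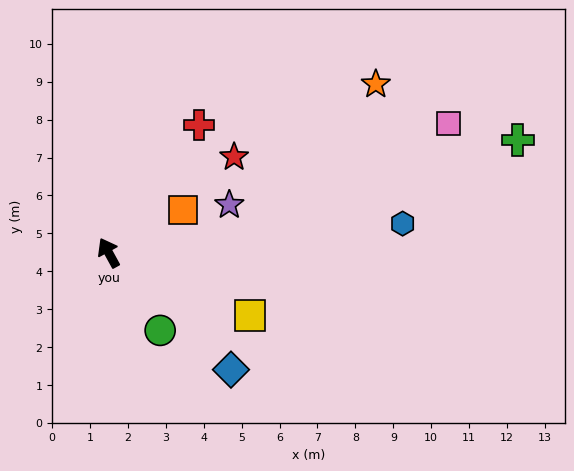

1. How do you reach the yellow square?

turn right 143°, forward 4.1 m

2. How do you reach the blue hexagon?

turn right 113°, forward 7.8 m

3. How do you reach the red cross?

turn right 64°, forward 4.1 m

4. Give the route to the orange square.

turn right 89°, forward 2.3 m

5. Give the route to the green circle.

turn right 175°, forward 2.5 m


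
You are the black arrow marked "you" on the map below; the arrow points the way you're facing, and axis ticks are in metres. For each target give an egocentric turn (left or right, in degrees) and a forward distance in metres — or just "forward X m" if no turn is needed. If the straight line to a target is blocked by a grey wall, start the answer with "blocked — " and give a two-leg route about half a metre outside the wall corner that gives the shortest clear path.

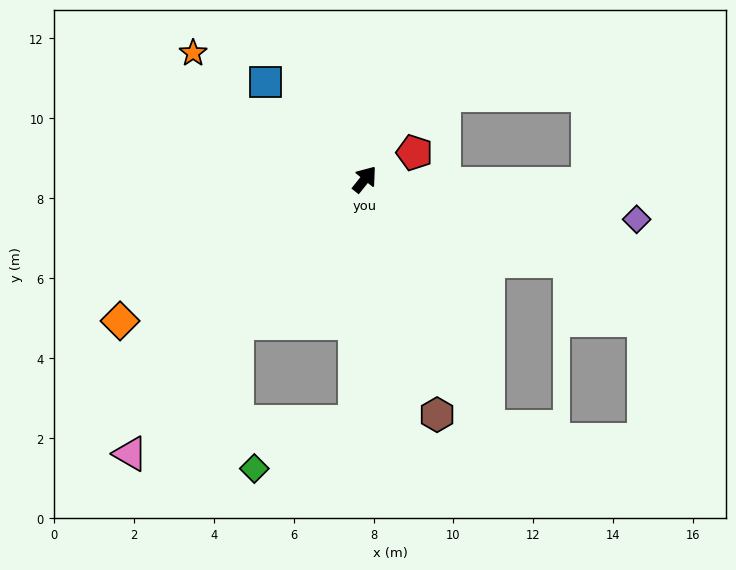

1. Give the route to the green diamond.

blocked — turn right 144°, forward 6.1 m, then turn right 63°, forward 2.8 m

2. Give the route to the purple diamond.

turn right 60°, forward 6.9 m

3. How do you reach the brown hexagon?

turn right 124°, forward 6.2 m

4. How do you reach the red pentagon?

turn right 23°, forward 1.4 m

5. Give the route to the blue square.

turn left 84°, forward 3.5 m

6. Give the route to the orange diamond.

turn left 159°, forward 7.1 m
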